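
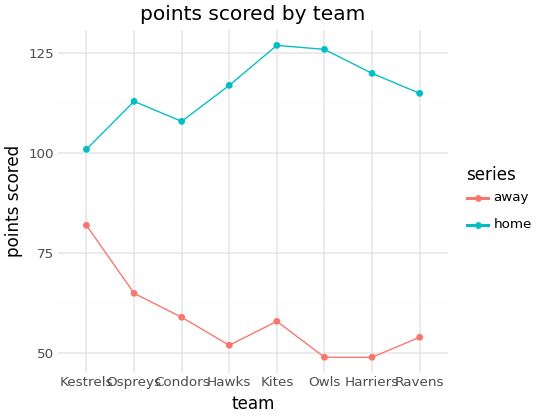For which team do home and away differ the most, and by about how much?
Owls: home ≈ 130, away ≈ 50 → gap ≈ 80. Next-largest (Harriers) is only ≈ 70.

Owls, ≈ 80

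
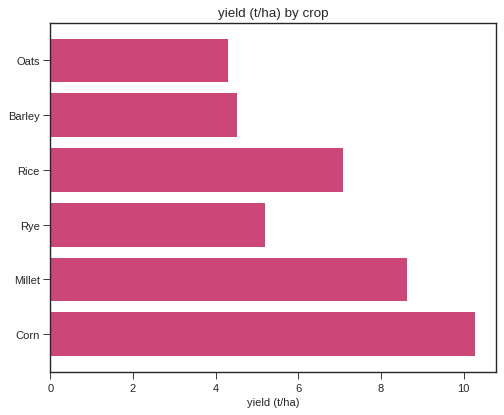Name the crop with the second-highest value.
Top 3: Corn ≈ 10, Millet ≈ 9, Rice ≈ 7.

Millet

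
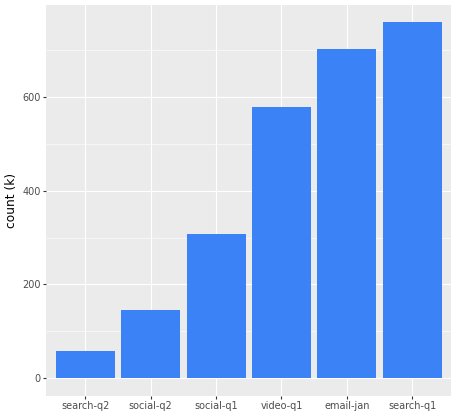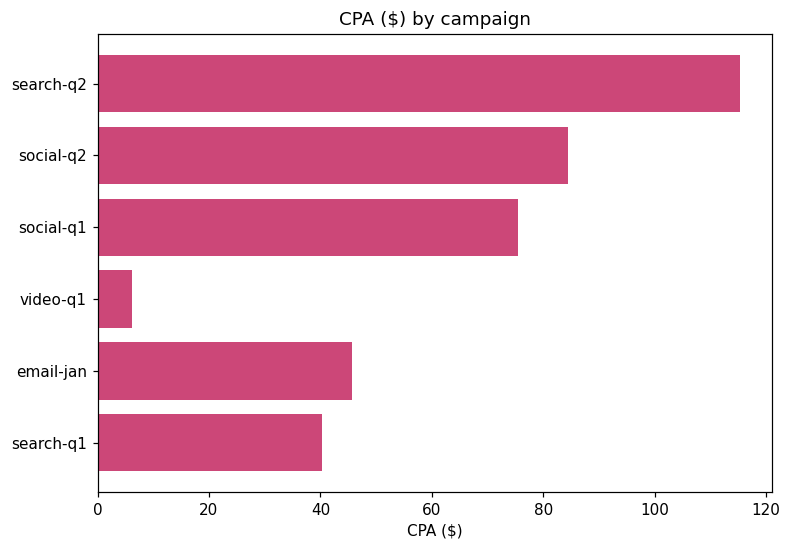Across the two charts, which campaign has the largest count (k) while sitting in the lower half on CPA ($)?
search-q1

Chart 2 median CPA ($) ≈ 60; below-median campaigns: video-q1, email-jan, search-q1. Among those, search-q1 has the highest count (k) (≈ 800).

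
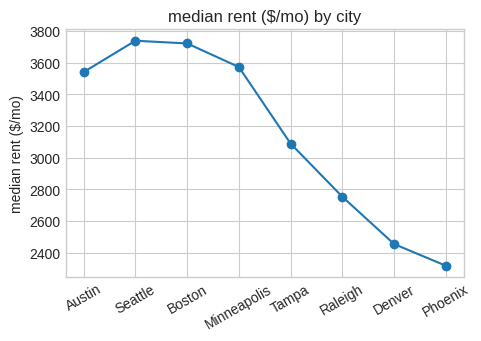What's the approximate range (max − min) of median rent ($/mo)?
Max Seattle ≈ 3800, min Phoenix ≈ 2400; range ≈ 1400.

≈ 1400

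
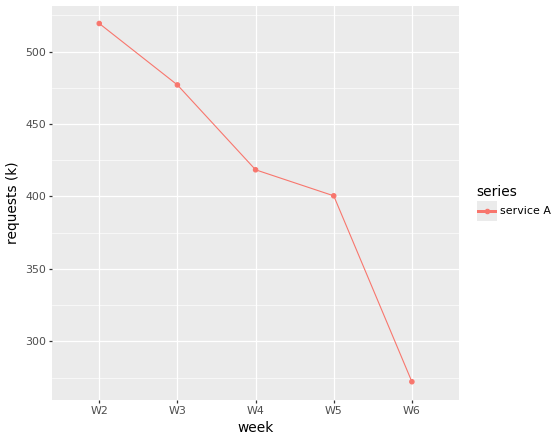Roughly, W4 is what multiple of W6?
W4 ≈ 425, W6 ≈ 275; 425/275 ≈ 1.55.

≈ 1.55×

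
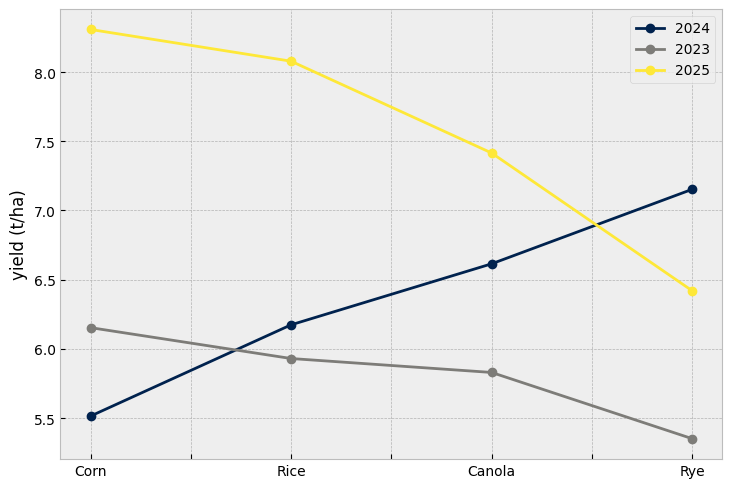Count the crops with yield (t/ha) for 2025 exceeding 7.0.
3

Above 7.0: Corn, Rice, Canola.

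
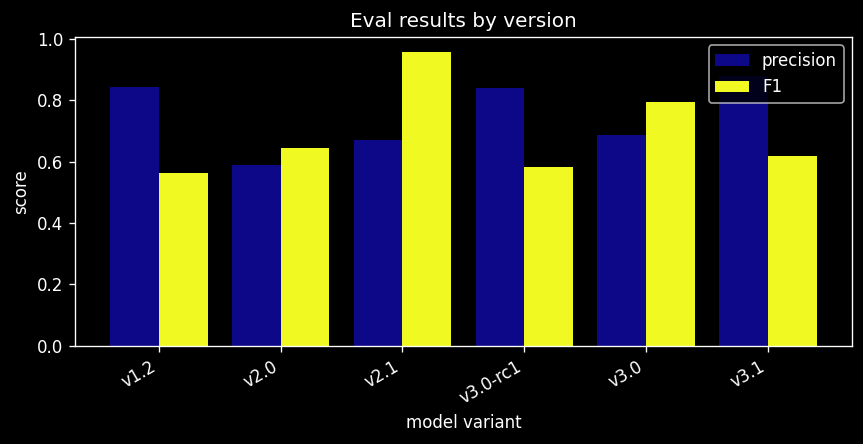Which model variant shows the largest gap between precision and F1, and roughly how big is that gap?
v2.1: precision ≈ 0.7, F1 ≈ 1.0 → gap ≈ 0.3. Next-largest (v1.2) is only ≈ 0.2.

v2.1, ≈ 0.3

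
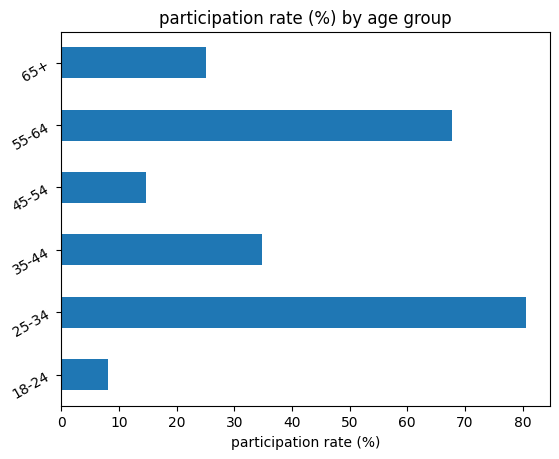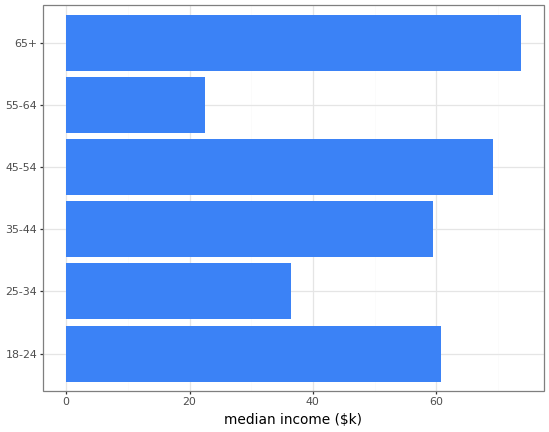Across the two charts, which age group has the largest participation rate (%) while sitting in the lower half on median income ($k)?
25-34

Chart 2 median median income ($k) ≈ 60; below-median age groups: 25-34, 35-44, 55-64. Among those, 25-34 has the highest participation rate (%) (≈ 80).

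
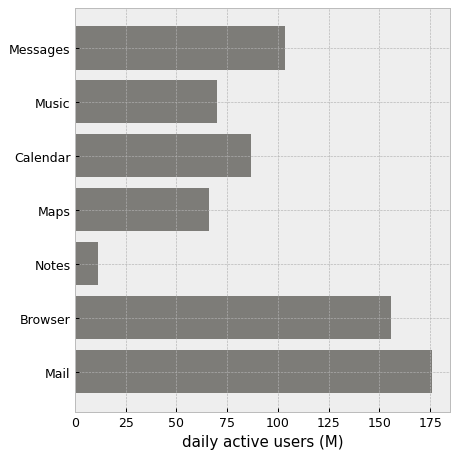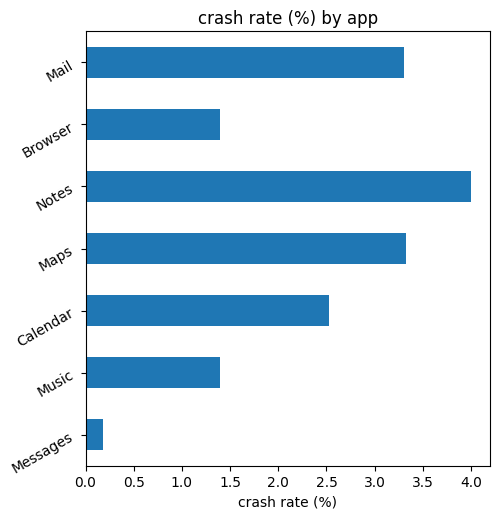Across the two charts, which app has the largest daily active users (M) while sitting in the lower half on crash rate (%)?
Chart 2 median crash rate (%) ≈ 2.5; below-median apps: Messages, Music, Browser. Among those, Browser has the highest daily active users (M) (≈ 160).

Browser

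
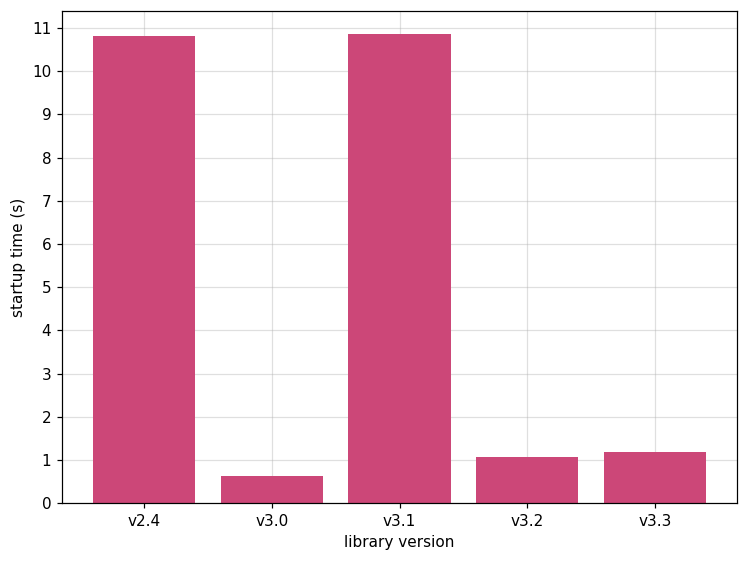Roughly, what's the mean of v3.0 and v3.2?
(1 + 1) / 2 ≈ 1.

≈ 1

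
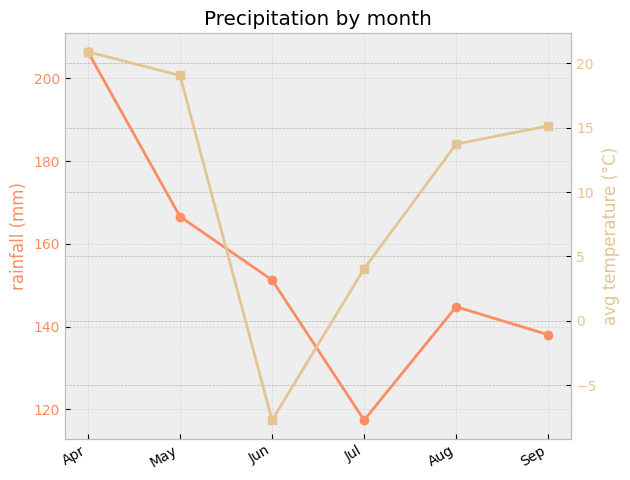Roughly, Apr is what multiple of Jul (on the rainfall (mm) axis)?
Apr ≈ 210, Jul ≈ 120; 210/120 ≈ 1.75.

≈ 1.75×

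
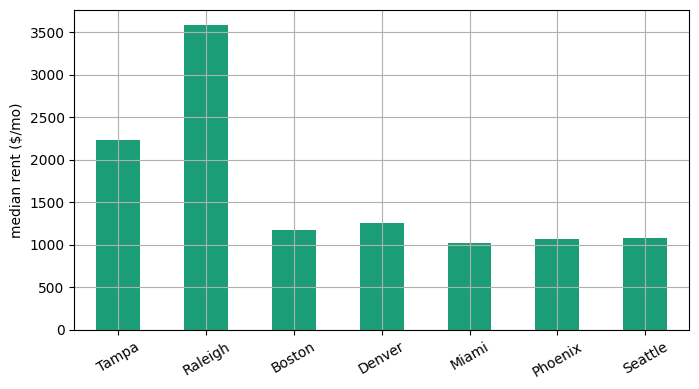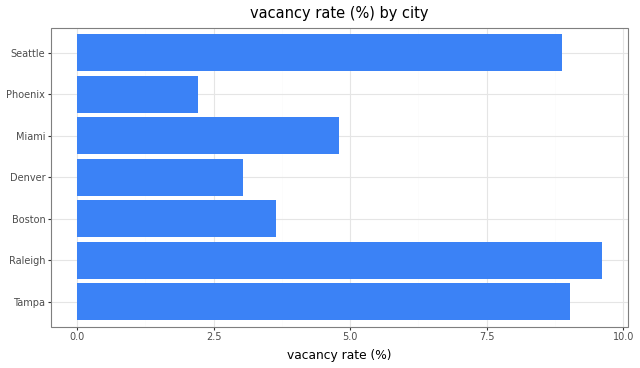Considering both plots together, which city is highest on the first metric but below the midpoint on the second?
Denver

Chart 2 median vacancy rate (%) ≈ 5; below-median cities: Boston, Denver, Phoenix. Among those, Denver has the highest median rent ($/mo) (≈ 1500).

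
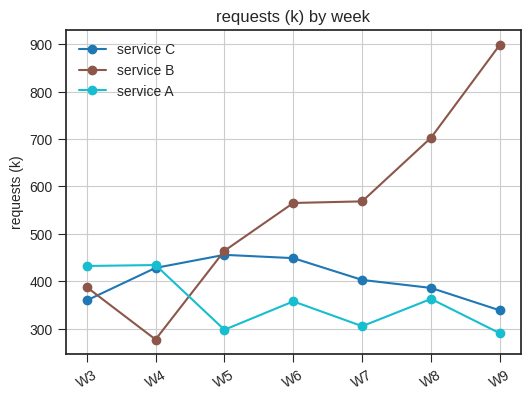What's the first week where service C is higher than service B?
W4

W3: service C ≈ 400 vs service B ≈ 400 (not yet); W4: service C ≈ 400 vs service B ≈ 300 (first crossover).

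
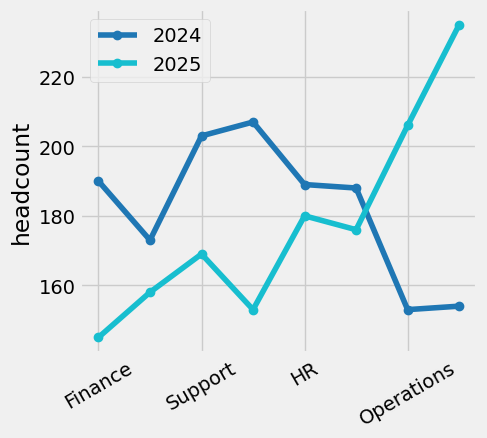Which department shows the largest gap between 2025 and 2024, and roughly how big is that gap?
Marketing: 2025 ≈ 240, 2024 ≈ 150 → gap ≈ 90. Next-largest (Research) is only ≈ 60.

Marketing, ≈ 90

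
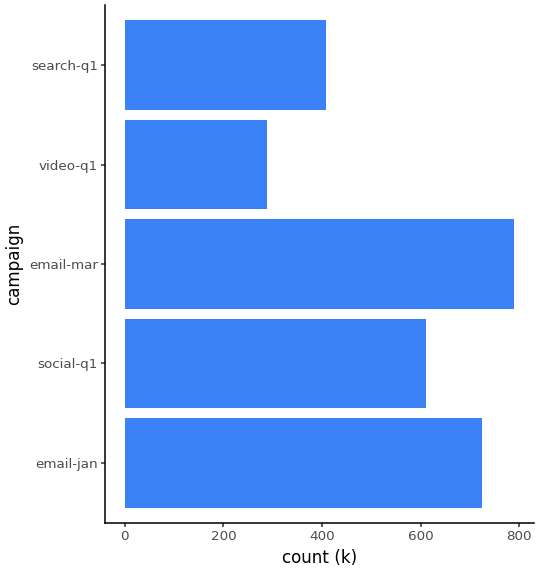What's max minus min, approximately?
Max email-mar ≈ 800, min video-q1 ≈ 300; range ≈ 500.

≈ 500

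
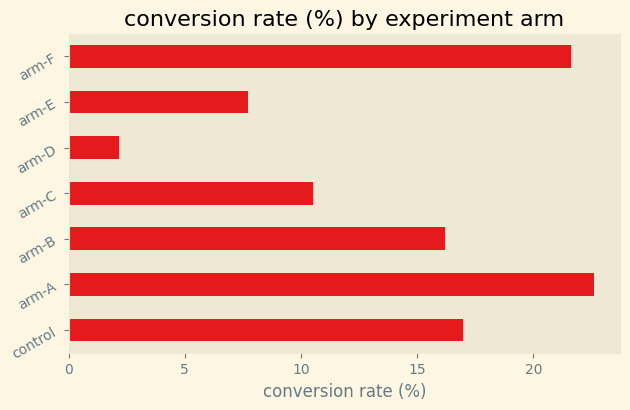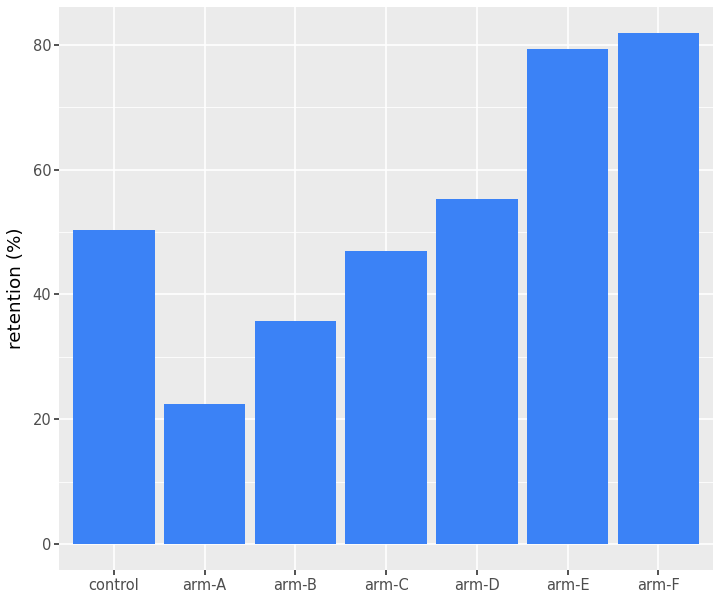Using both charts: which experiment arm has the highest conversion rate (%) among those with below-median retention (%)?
arm-A

Chart 2 median retention (%) ≈ 50; below-median experiment arms: arm-A, arm-B, arm-C. Among those, arm-A has the highest conversion rate (%) (≈ 25).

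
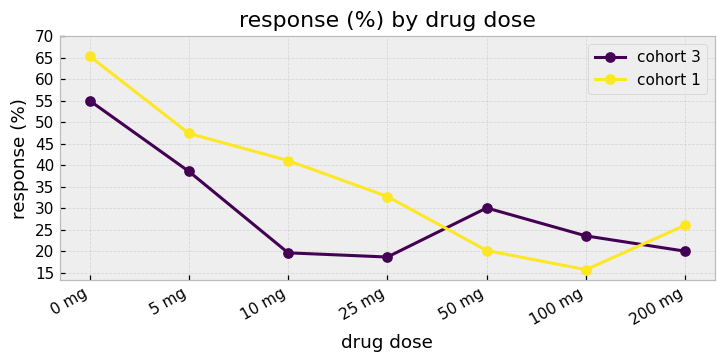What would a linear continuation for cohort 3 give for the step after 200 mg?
Last three: 30, 25, 20 → slope ≈ -5/step → next ≈ 15.

≈ 15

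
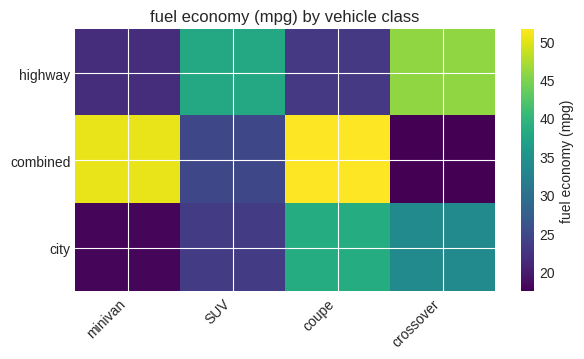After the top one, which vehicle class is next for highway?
Top 3 for highway: crossover ≈ 45, SUV ≈ 40, coupe ≈ 25.

SUV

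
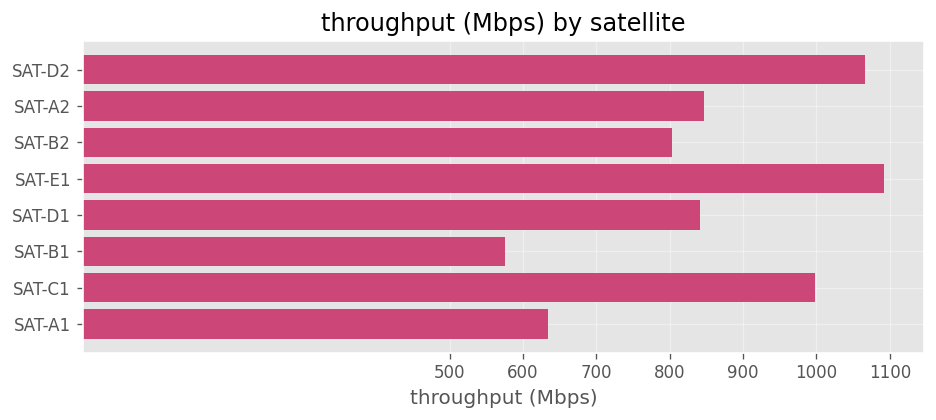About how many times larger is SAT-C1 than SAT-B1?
≈ 1.67×

SAT-C1 ≈ 1000, SAT-B1 ≈ 600; 1000/600 ≈ 1.67.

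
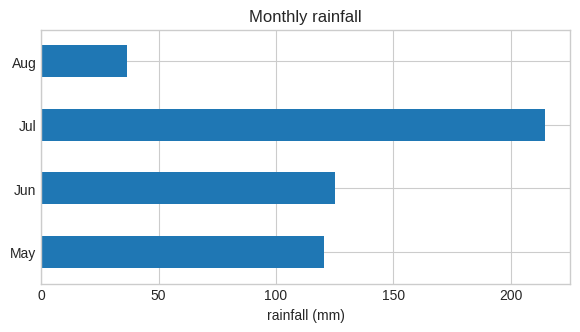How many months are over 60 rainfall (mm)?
Above 60: May, Jun, Jul.

3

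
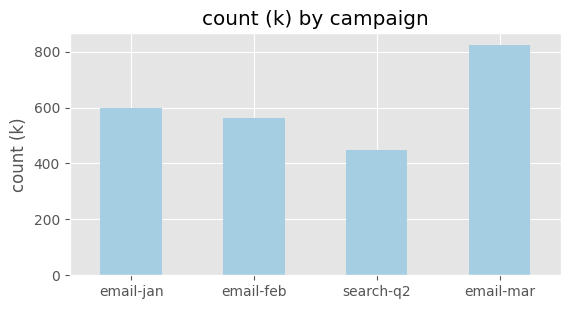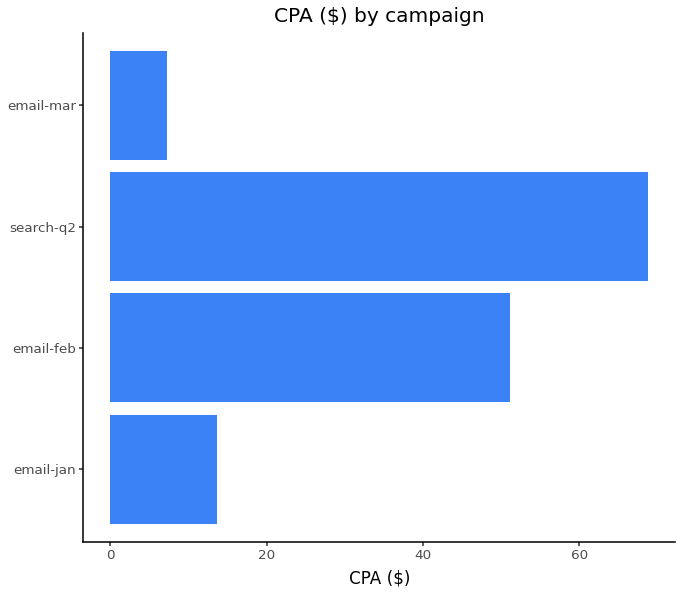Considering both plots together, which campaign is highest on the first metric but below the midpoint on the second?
email-mar

Chart 2 median CPA ($) ≈ 30; below-median campaigns: email-jan, email-mar. Among those, email-mar has the highest count (k) (≈ 800).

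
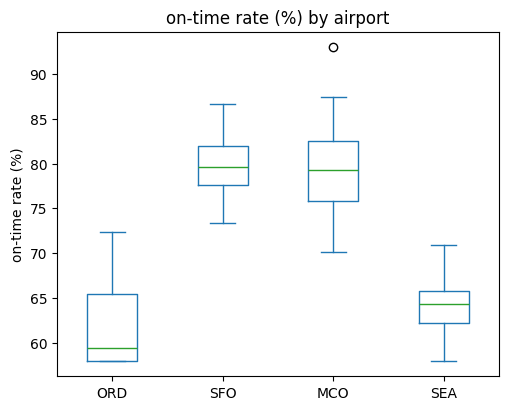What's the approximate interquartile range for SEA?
Q3 ≈ 66, Q1 ≈ 62; IQR ≈ 4.

≈ 4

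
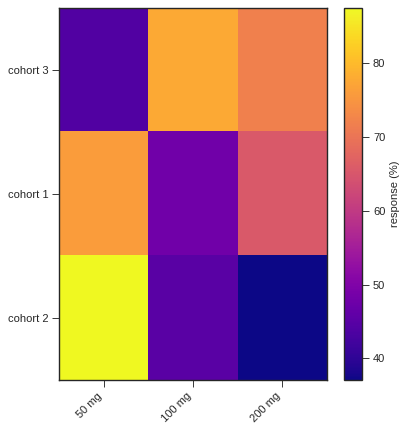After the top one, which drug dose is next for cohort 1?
200 mg

Top 3 for cohort 1: 50 mg ≈ 75, 200 mg ≈ 65, 100 mg ≈ 50.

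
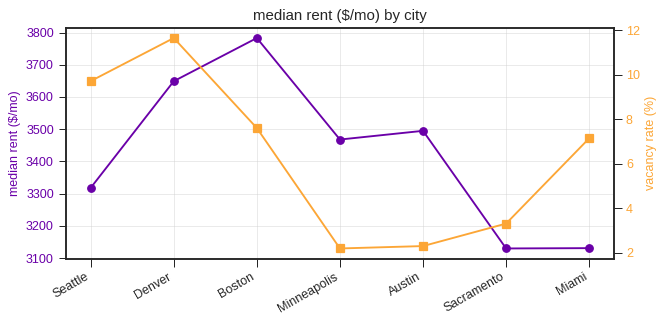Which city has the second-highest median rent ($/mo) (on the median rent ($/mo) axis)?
Top 3 (on the median rent ($/mo) axis): Boston ≈ 3800, Denver ≈ 3600, Austin ≈ 3500.

Denver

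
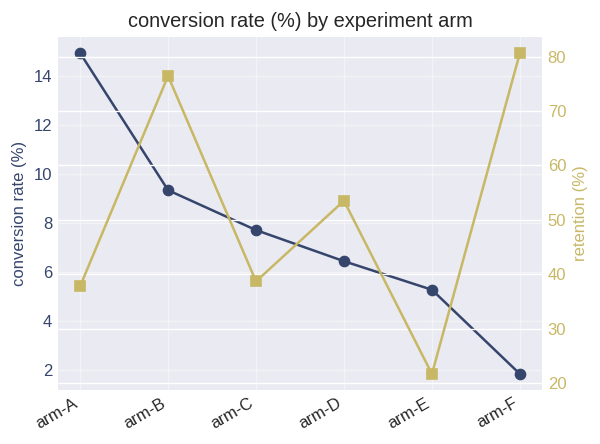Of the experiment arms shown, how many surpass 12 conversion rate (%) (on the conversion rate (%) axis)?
Above 12: arm-A.

1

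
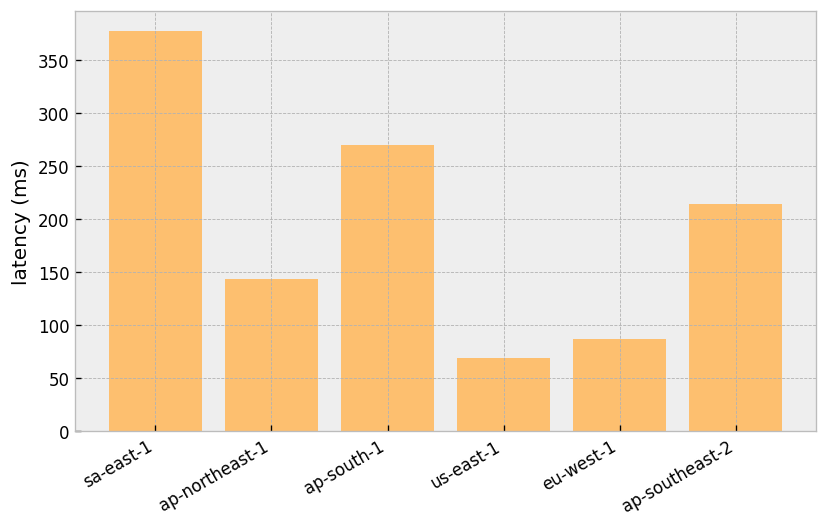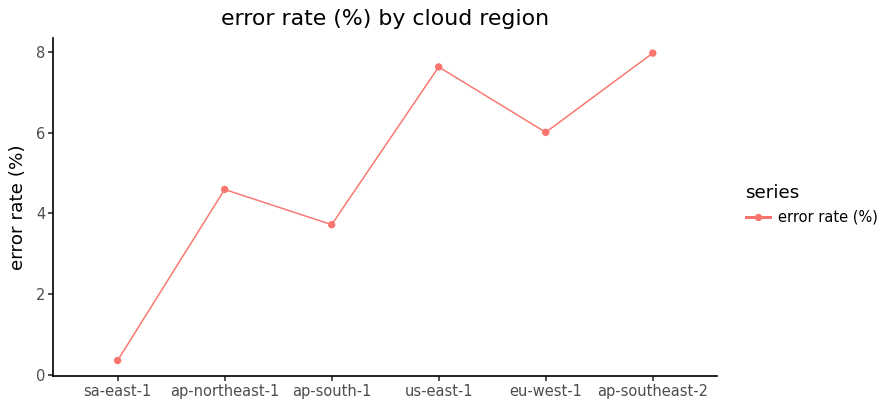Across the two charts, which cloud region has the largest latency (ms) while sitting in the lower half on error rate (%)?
Chart 2 median error rate (%) ≈ 5; below-median cloud regions: sa-east-1, ap-northeast-1, ap-south-1. Among those, sa-east-1 has the highest latency (ms) (≈ 400).

sa-east-1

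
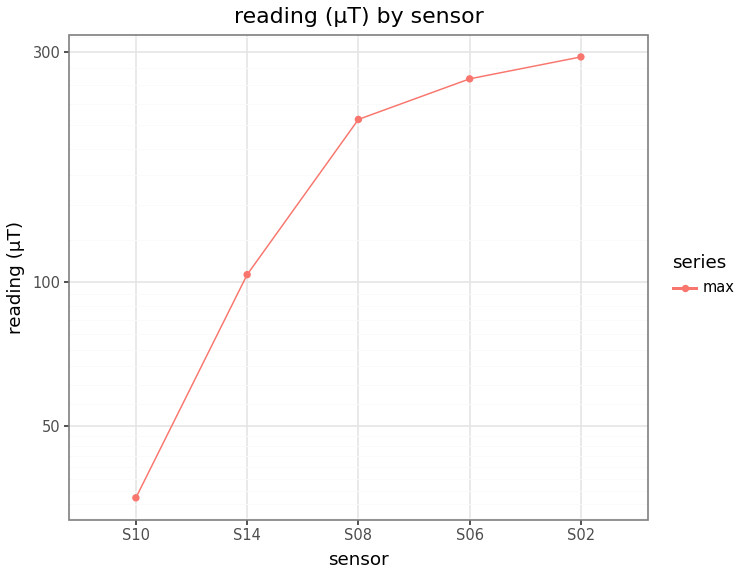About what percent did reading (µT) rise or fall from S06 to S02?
≈ +9.1%

S06 ≈ 275, S02 ≈ 300; (300 − 275) / 275 ≈ +9.1%.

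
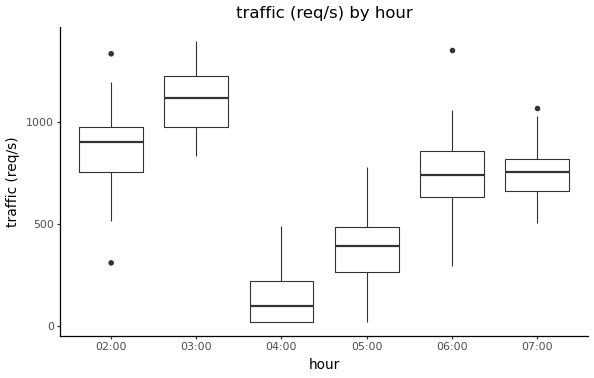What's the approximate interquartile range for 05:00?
Q3 ≈ 500, Q1 ≈ 300; IQR ≈ 200.

≈ 200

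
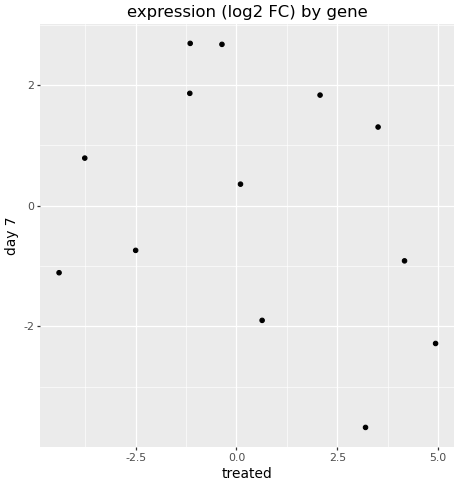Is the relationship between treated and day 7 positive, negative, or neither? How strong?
negative, weak

Points are negatively correlated; weak (|r| ≈ 0.3).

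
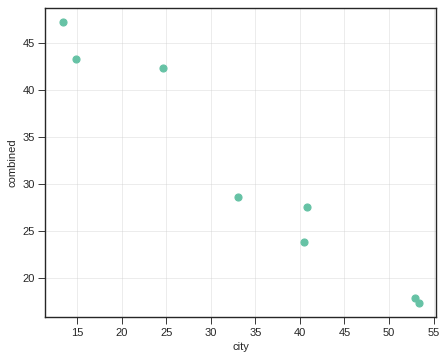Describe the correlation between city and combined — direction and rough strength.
Points are negatively correlated; strong (|r| ≈ 1.0).

negative, strong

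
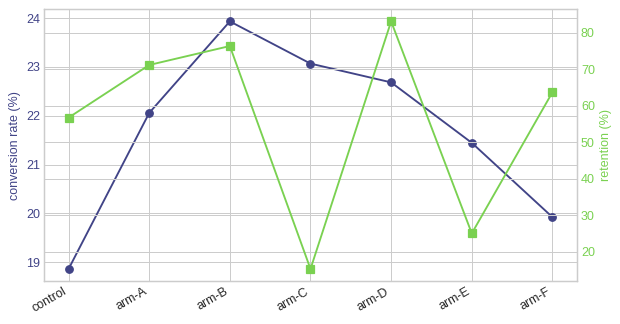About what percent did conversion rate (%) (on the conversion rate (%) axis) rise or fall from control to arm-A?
≈ +15.8%

control ≈ 19.0, arm-A ≈ 22.0; (22.0 − 19.0) / 19.0 ≈ +15.8%.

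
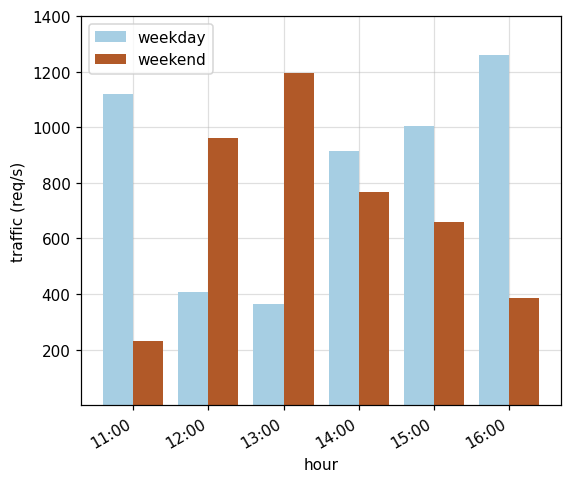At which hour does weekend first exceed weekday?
12:00

11:00: weekend ≈ 200 vs weekday ≈ 1200 (not yet); 12:00: weekend ≈ 1000 vs weekday ≈ 400 (first crossover).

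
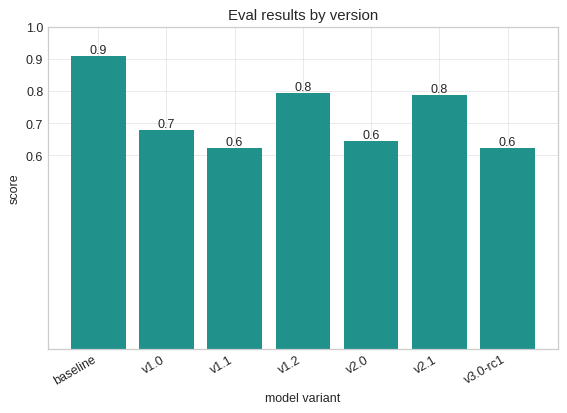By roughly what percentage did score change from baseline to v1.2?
baseline ≈ 0.9, v1.2 ≈ 0.8; (0.8 − 0.9) / 0.9 ≈ -11.1%.

≈ -11.1%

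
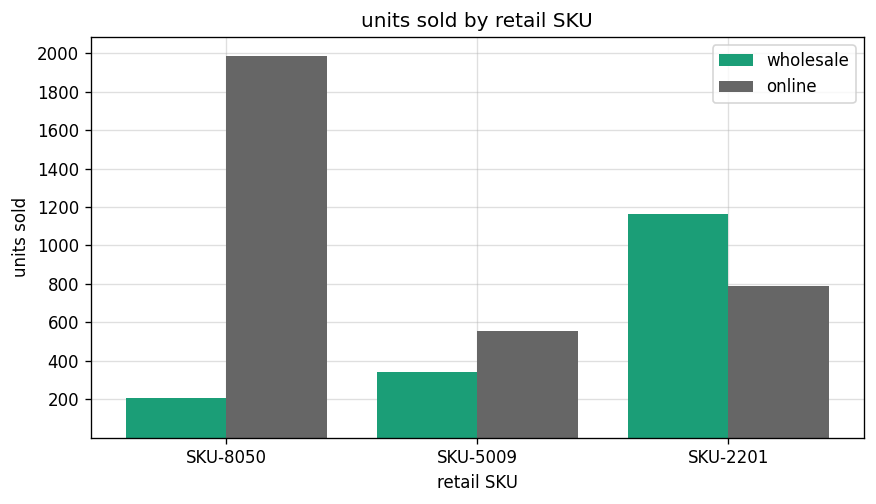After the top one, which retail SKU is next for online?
Top 3 for online: SKU-8050 ≈ 2000, SKU-2201 ≈ 800, SKU-5009 ≈ 600.

SKU-2201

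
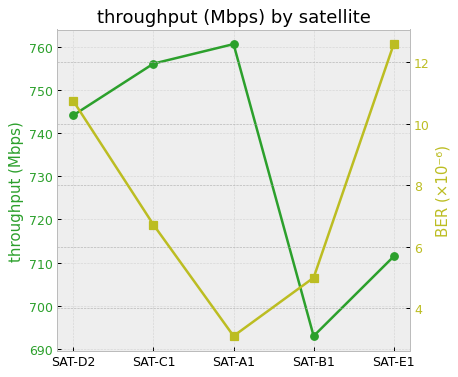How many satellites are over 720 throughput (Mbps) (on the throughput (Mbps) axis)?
Above 720: SAT-D2, SAT-C1, SAT-A1.

3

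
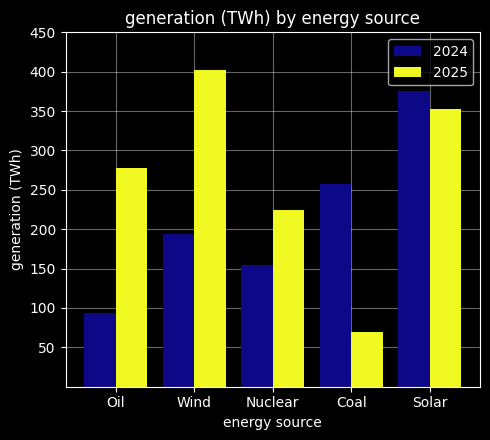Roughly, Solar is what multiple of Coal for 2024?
Solar ≈ 400, Coal ≈ 250; 400/250 ≈ 1.6.

≈ 1.6×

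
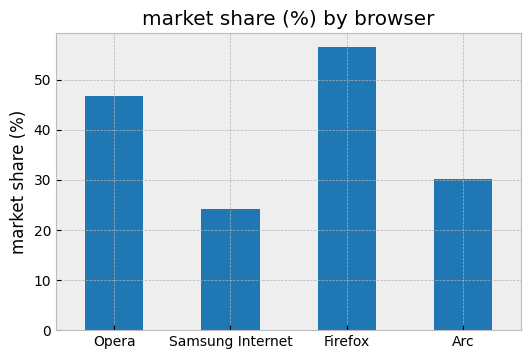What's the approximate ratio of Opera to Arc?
≈ 1.5×

Opera ≈ 45, Arc ≈ 30; 45/30 ≈ 1.5.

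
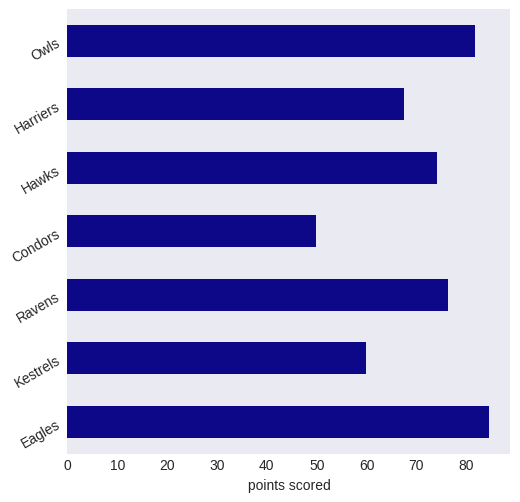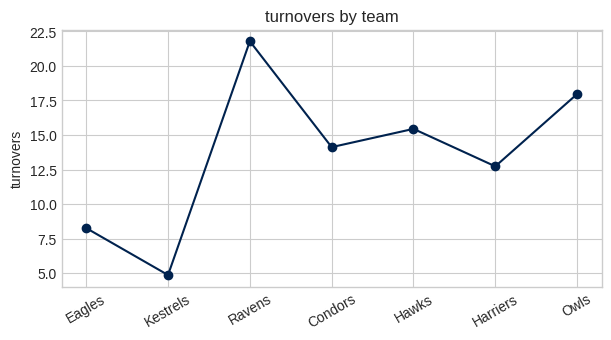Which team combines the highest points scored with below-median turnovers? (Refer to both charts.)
Eagles

Chart 2 median turnovers ≈ 14; below-median teams: Eagles, Kestrels, Harriers. Among those, Eagles has the highest points scored (≈ 80).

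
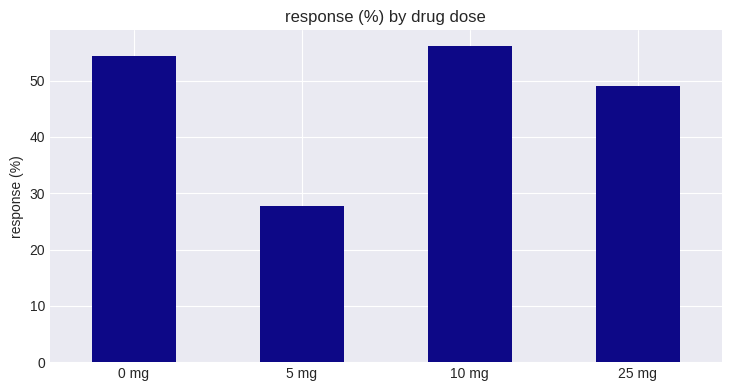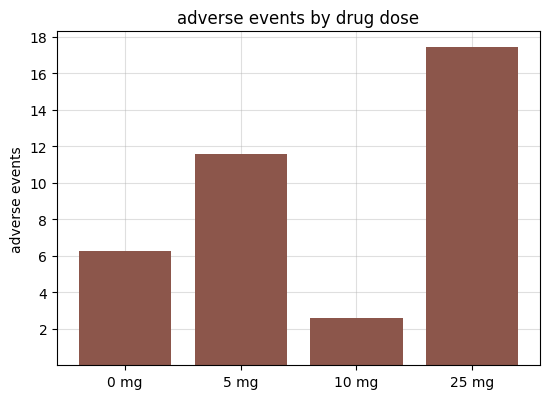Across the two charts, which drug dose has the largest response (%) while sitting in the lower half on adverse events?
Chart 2 median adverse events ≈ 8; below-median drug doses: 0 mg, 10 mg. Among those, 10 mg has the highest response (%) (≈ 60).

10 mg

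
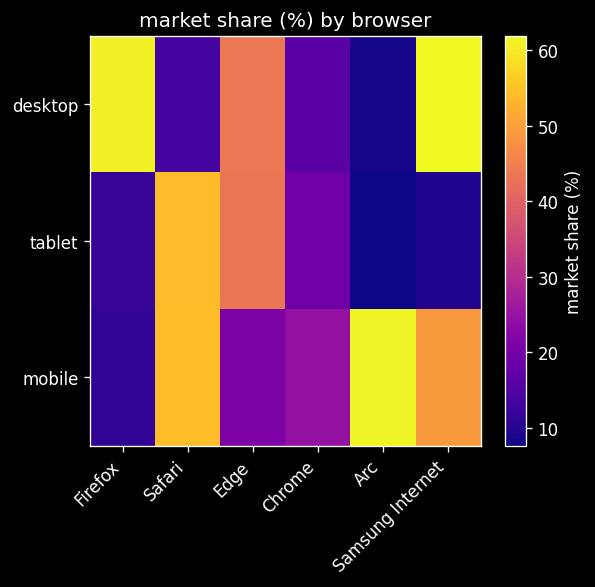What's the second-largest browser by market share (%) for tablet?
Top 3 for tablet: Safari ≈ 55, Edge ≈ 45, Chrome ≈ 20.

Edge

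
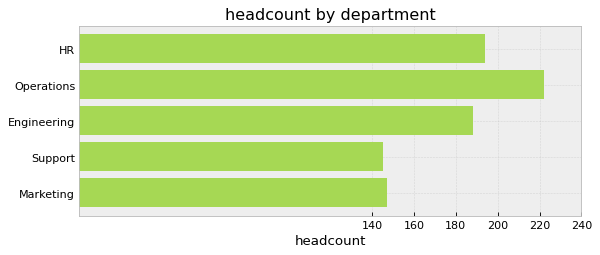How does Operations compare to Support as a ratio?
Operations ≈ 220, Support ≈ 140; 220/140 ≈ 1.57.

≈ 1.57×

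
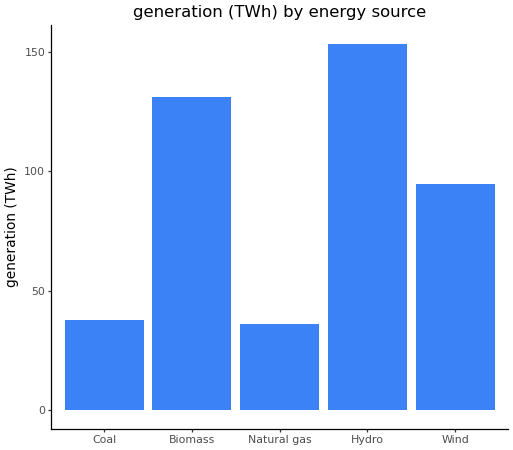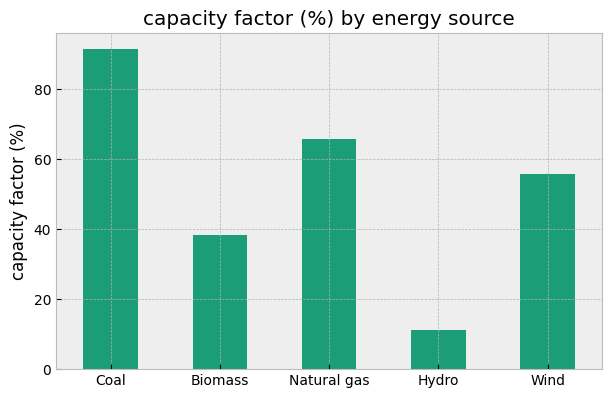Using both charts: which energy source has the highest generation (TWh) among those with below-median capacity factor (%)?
Chart 2 median capacity factor (%) ≈ 60; below-median energy sources: Biomass, Hydro. Among those, Hydro has the highest generation (TWh) (≈ 160).

Hydro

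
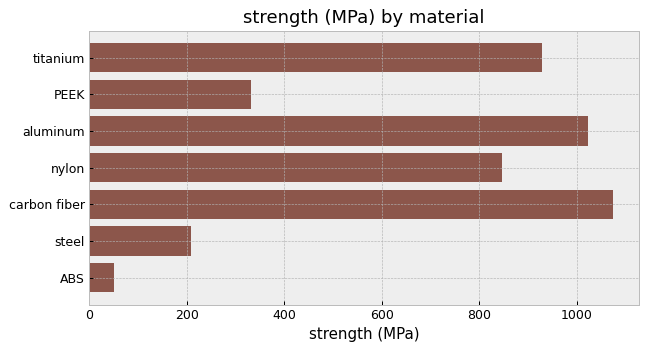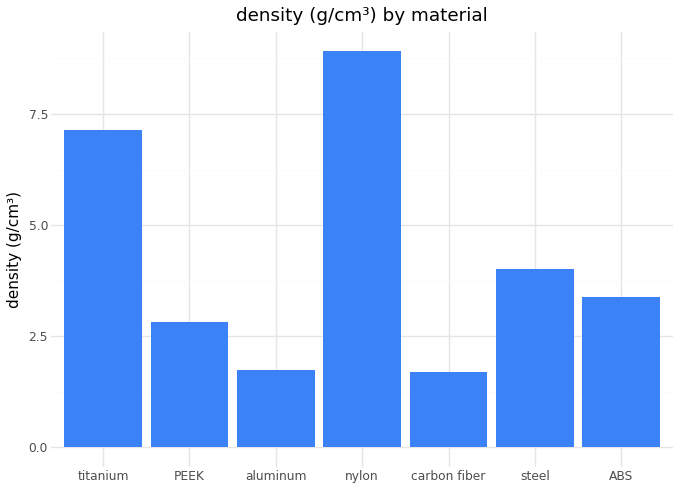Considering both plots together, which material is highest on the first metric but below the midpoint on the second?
Chart 2 median density (g/cm³) ≈ 3; below-median materials: PEEK, aluminum, carbon fiber. Among those, carbon fiber has the highest strength (MPa) (≈ 1100).

carbon fiber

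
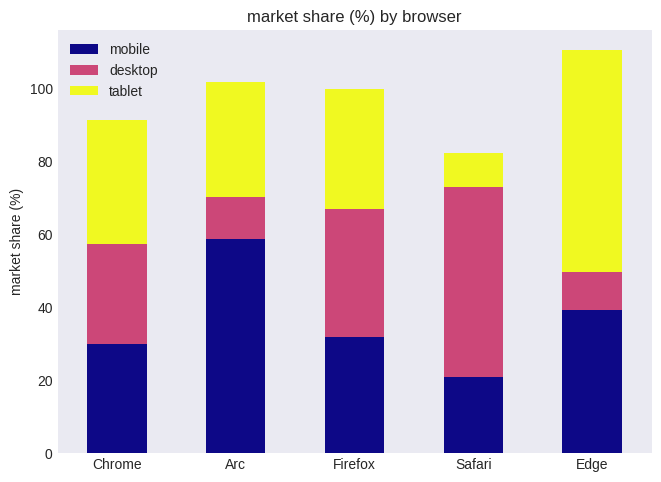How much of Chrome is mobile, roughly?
mobile top ≈ 30, bottom ≈ 0; segment ≈ 30.

≈ 30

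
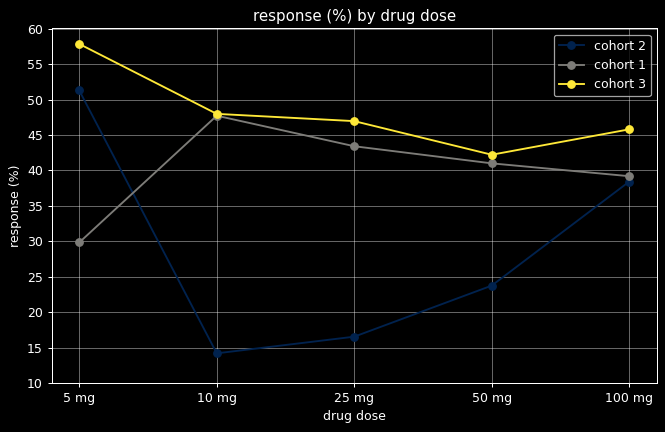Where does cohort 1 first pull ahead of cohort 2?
5 mg: cohort 1 ≈ 30 vs cohort 2 ≈ 50 (not yet); 10 mg: cohort 1 ≈ 50 vs cohort 2 ≈ 15 (first crossover).

10 mg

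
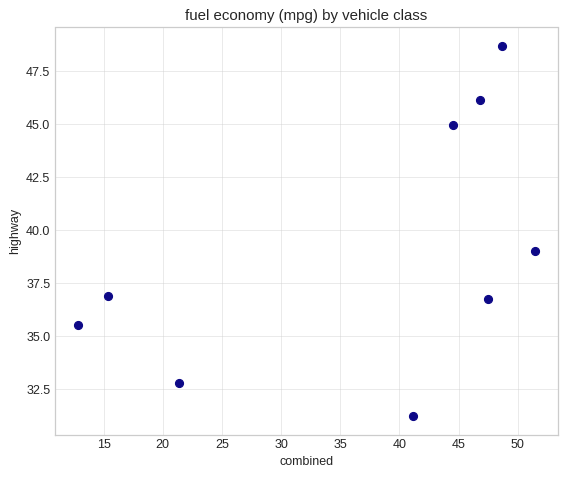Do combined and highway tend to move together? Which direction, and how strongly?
Points are positively correlated; moderate (|r| ≈ 0.5).

positive, moderate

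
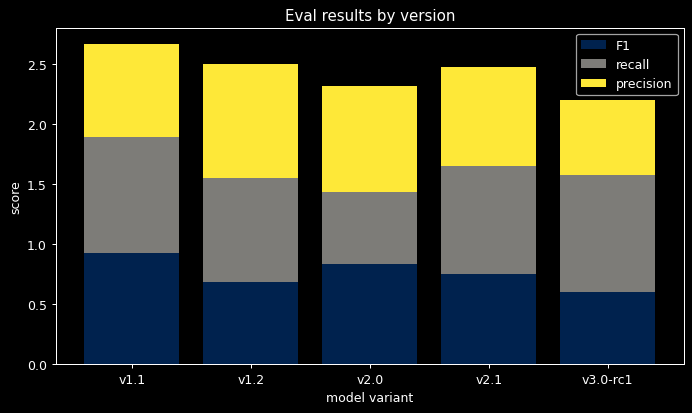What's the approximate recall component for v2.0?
recall top ≈ 1.5, bottom ≈ 1.0; segment ≈ 0.5.

≈ 0.5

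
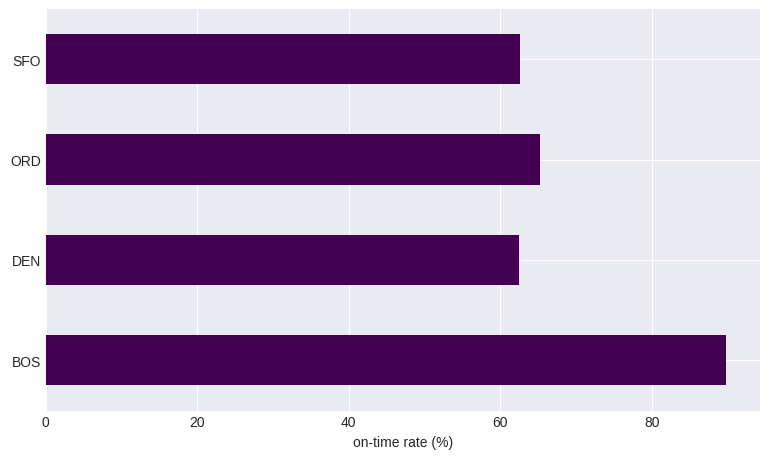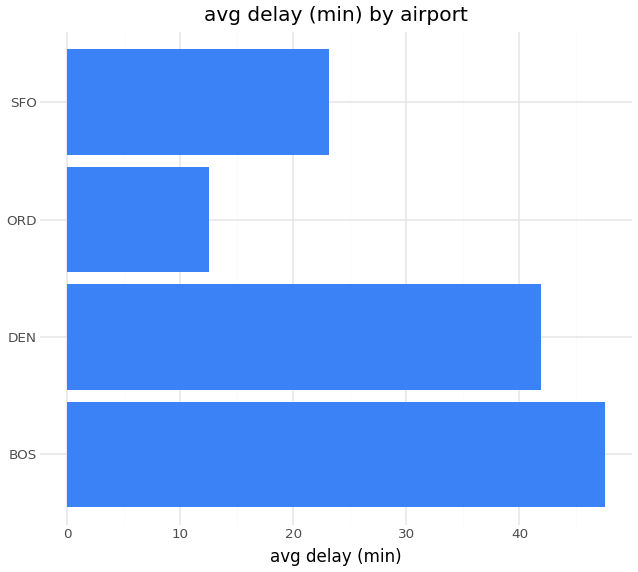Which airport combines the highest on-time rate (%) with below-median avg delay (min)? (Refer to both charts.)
Chart 2 median avg delay (min) ≈ 35; below-median airports: ORD, SFO. Among those, ORD has the highest on-time rate (%) (≈ 70).

ORD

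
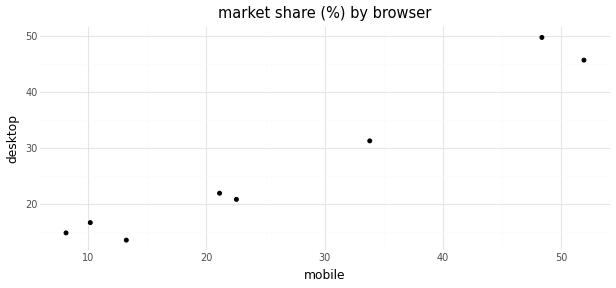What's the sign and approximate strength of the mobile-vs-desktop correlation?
Points are positively correlated; strong (|r| ≈ 1.0).

positive, strong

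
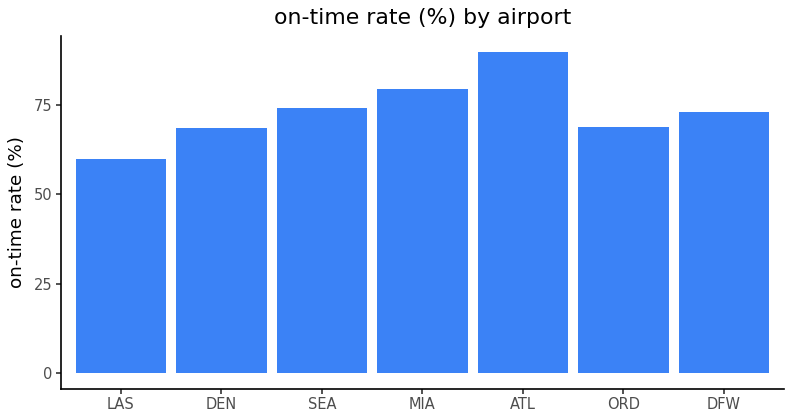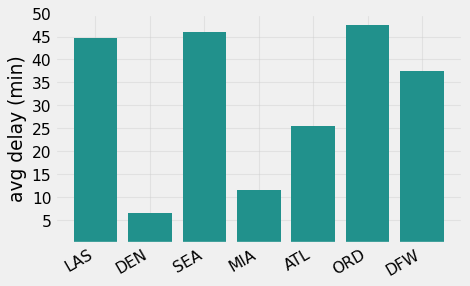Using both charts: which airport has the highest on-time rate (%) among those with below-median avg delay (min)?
ATL

Chart 2 median avg delay (min) ≈ 35; below-median airports: DEN, MIA, ATL. Among those, ATL has the highest on-time rate (%) (≈ 90).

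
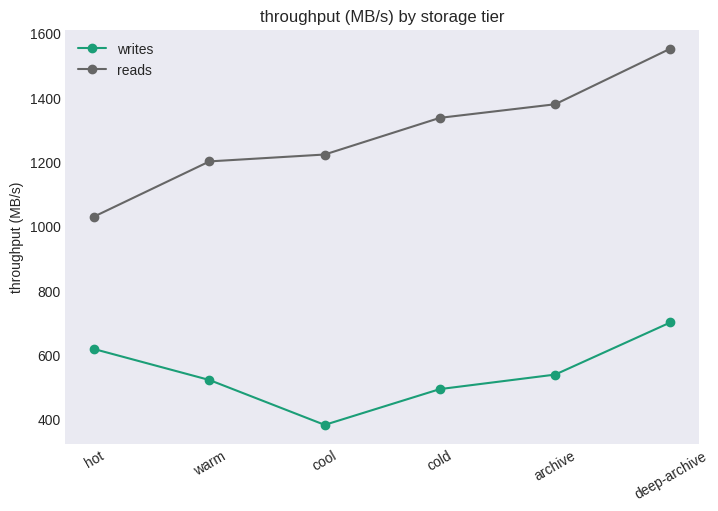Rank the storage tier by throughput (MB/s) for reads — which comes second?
Top 3 for reads: deep-archive ≈ 1600, archive ≈ 1400, cold ≈ 1300.

archive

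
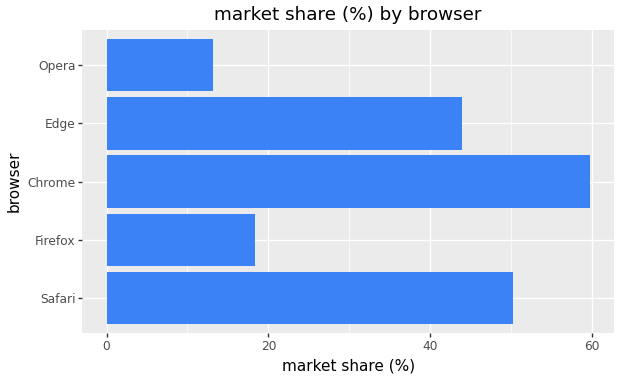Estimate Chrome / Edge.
≈ 1.33×

Chrome ≈ 60, Edge ≈ 45; 60/45 ≈ 1.33.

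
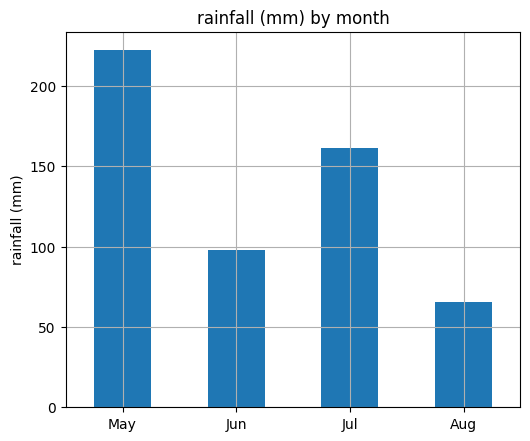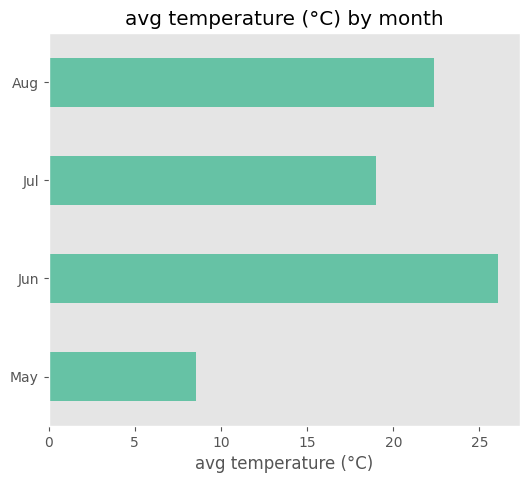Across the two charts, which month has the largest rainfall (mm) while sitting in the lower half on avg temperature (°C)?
Chart 2 median avg temperature (°C) ≈ 20; below-median months: May, Jul. Among those, May has the highest rainfall (mm) (≈ 225).

May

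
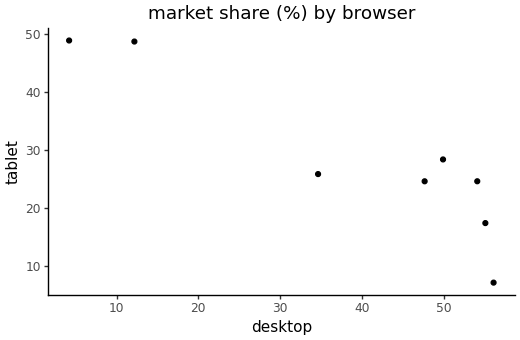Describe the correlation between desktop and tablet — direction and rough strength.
negative, strong

Points are negatively correlated; strong (|r| ≈ 0.9).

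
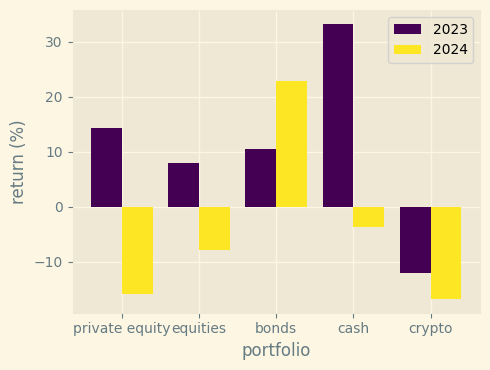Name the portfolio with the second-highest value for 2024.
Top 3 for 2024: bonds ≈ 25, cash ≈ -5, equities ≈ -10.

cash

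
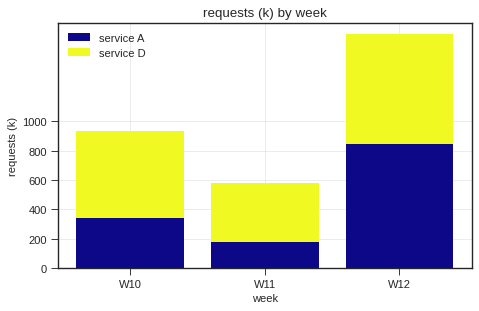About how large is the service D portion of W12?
service D top ≈ 1600, bottom ≈ 800; segment ≈ 800.

≈ 800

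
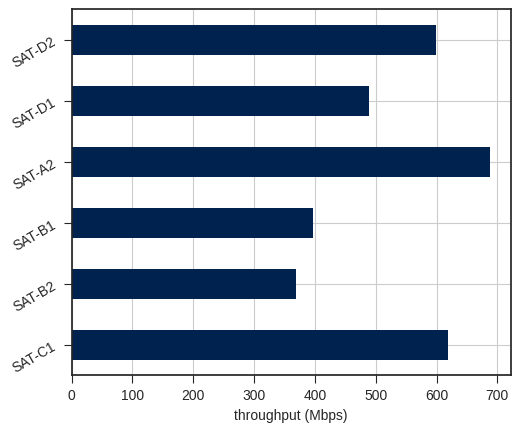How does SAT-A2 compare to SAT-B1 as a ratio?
SAT-A2 ≈ 700, SAT-B1 ≈ 400; 700/400 ≈ 1.75.

≈ 1.75×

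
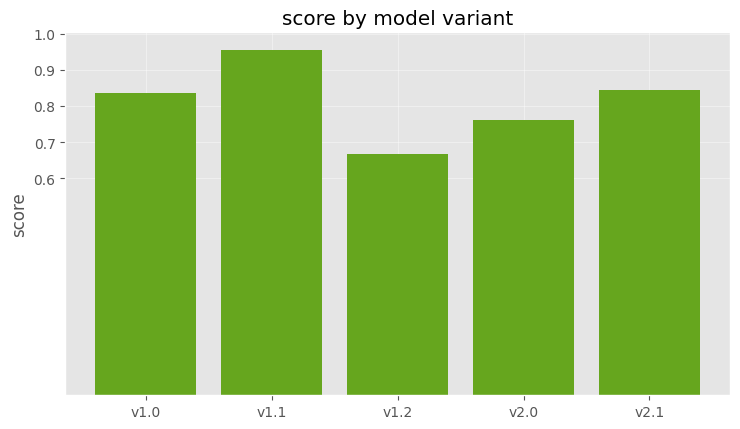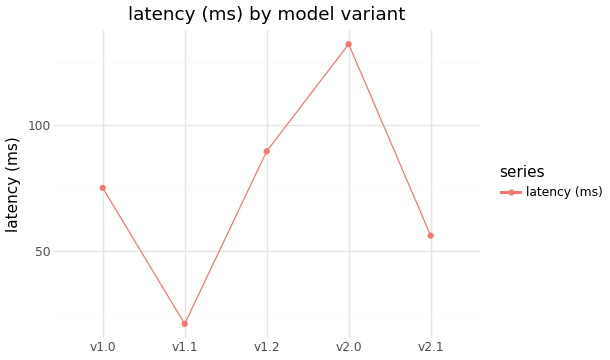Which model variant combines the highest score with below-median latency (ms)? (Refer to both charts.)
v1.1

Chart 2 median latency (ms) ≈ 80; below-median model variants: v1.1, v2.1. Among those, v1.1 has the highest score (≈ 1).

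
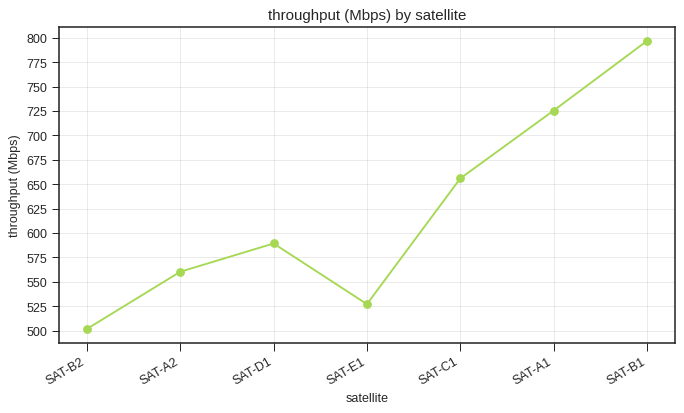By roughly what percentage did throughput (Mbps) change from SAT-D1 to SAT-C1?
SAT-D1 ≈ 600, SAT-C1 ≈ 650; (650 − 600) / 600 ≈ +8.3%.

≈ +8.3%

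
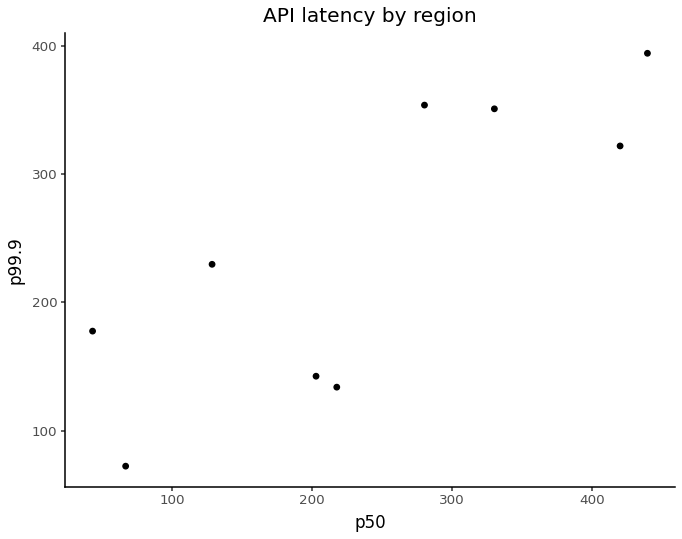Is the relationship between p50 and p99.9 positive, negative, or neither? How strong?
positive, strong

Points are positively correlated; strong (|r| ≈ 0.8).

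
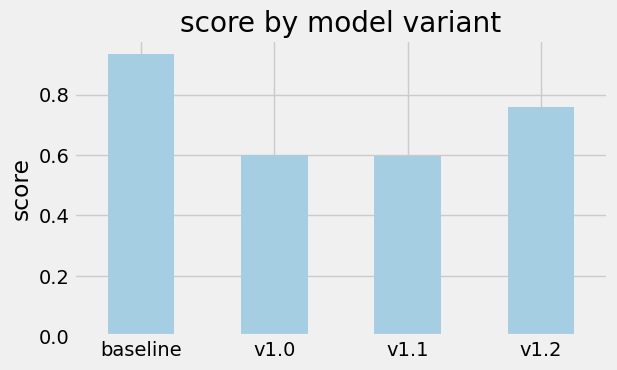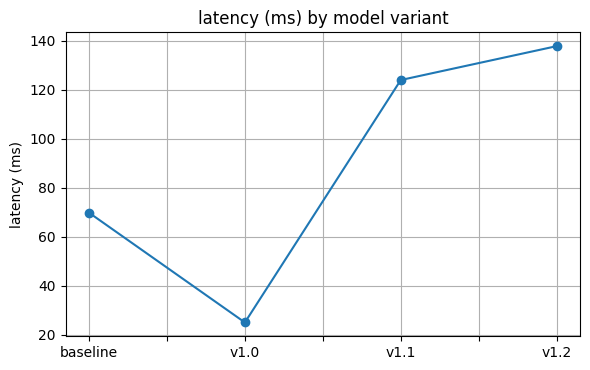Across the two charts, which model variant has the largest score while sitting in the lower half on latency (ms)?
Chart 2 median latency (ms) ≈ 100; below-median model variants: baseline, v1.0. Among those, baseline has the highest score (≈ 0.9).

baseline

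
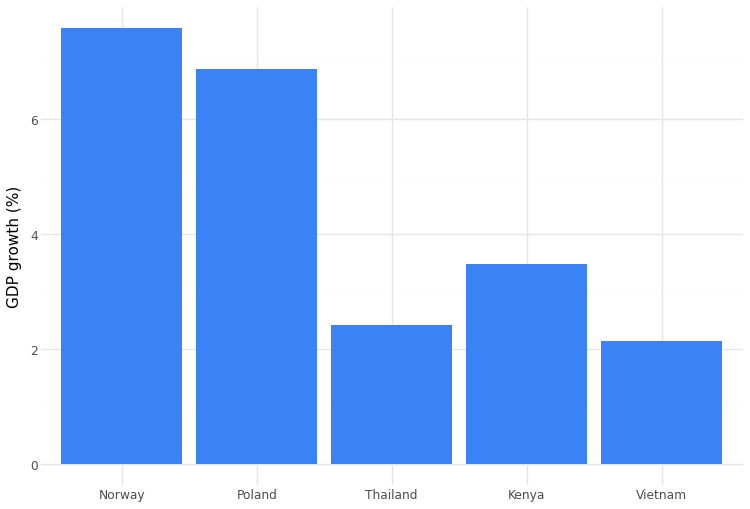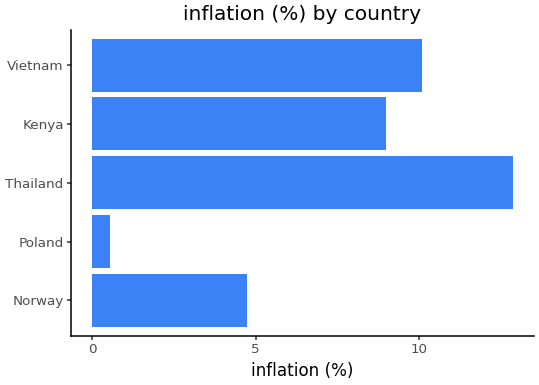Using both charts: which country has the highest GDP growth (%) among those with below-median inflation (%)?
Norway

Chart 2 median inflation (%) ≈ 8; below-median countries: Norway, Poland. Among those, Norway has the highest GDP growth (%) (≈ 8).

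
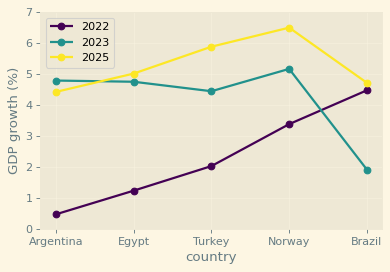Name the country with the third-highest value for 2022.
Turkey

Top 4 for 2022: Brazil ≈ 4, Norway ≈ 3, Turkey ≈ 2, Egypt ≈ 1.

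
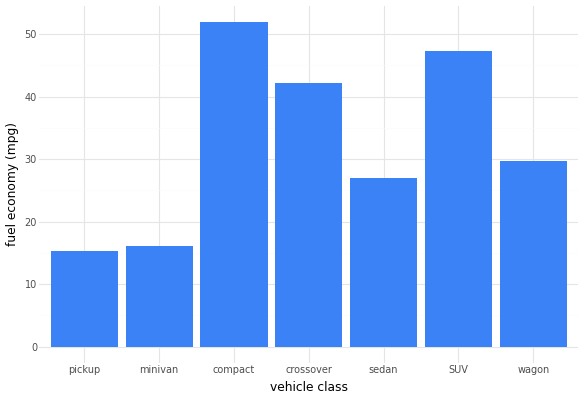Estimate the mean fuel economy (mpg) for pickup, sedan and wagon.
≈ 23

(15 + 25 + 30) / 3 ≈ 23.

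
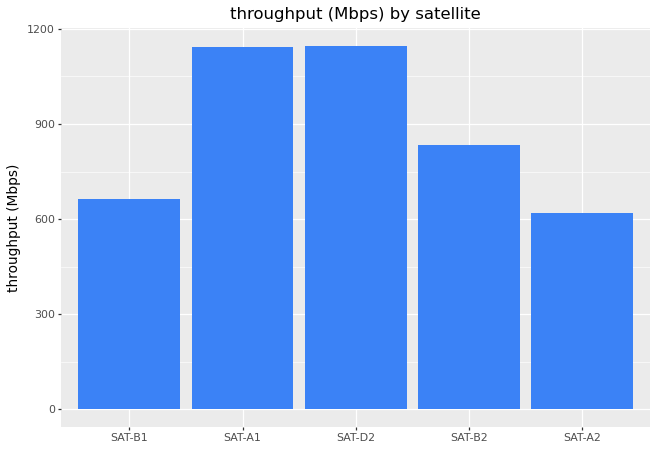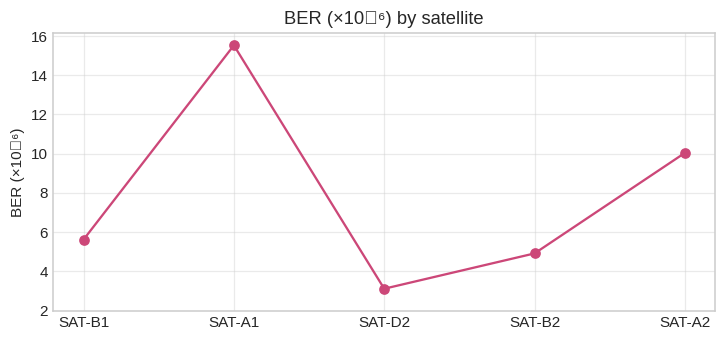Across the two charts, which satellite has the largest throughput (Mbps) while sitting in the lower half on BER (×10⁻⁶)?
SAT-D2

Chart 2 median BER (×10⁻⁶) ≈ 6; below-median satellites: SAT-D2, SAT-B2. Among those, SAT-D2 has the highest throughput (Mbps) (≈ 1200).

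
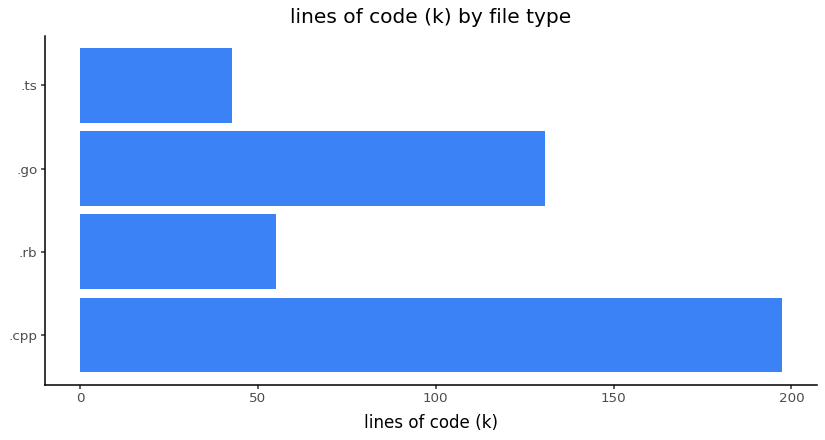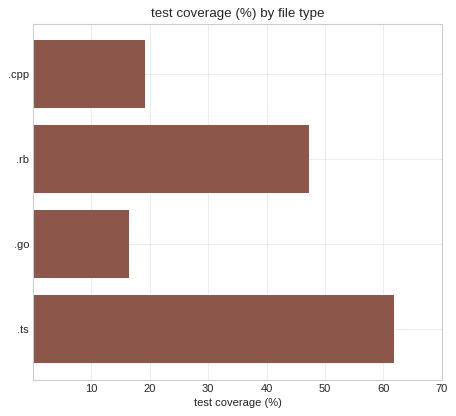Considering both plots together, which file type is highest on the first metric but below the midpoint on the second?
Chart 2 median test coverage (%) ≈ 30; below-median file types: .cpp, .go. Among those, .cpp has the highest lines of code (k) (≈ 200).

.cpp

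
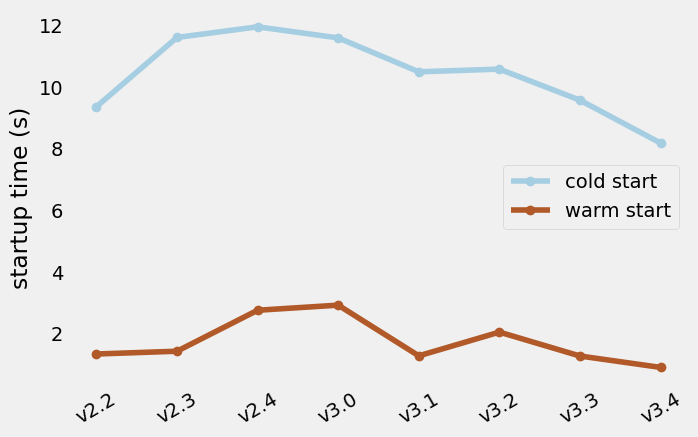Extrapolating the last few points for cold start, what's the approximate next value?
Last three: 11, 10, 8 → slope ≈ -1.5/step → next ≈ 6.5.

≈ 6.5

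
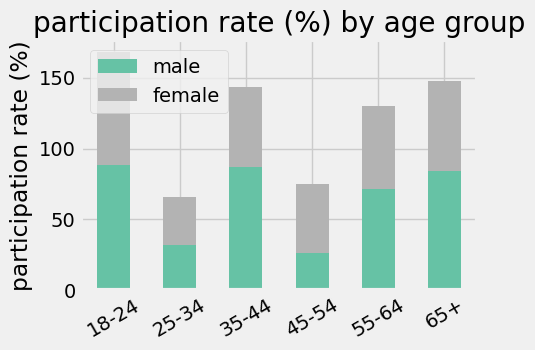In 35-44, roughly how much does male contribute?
male top ≈ 80, bottom ≈ 0; segment ≈ 80.

≈ 80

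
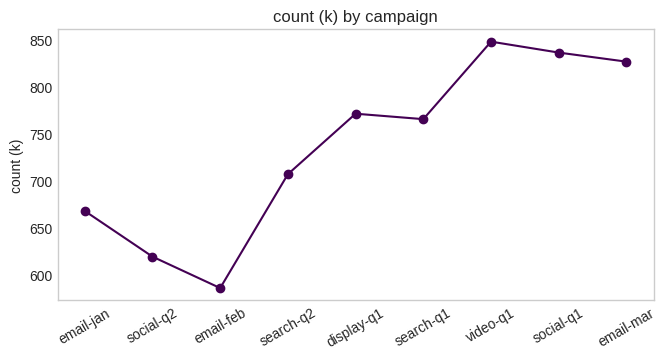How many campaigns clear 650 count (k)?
Above 650: email-jan, search-q2, display-q1, search-q1, video-q1, social-q1, email-mar.

7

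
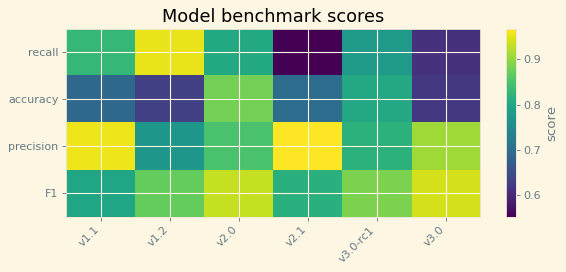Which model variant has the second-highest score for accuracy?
Top 3 for accuracy: v2.0 ≈ 0.90, v3.0-rc1 ≈ 0.80, v2.1 ≈ 0.70.

v3.0-rc1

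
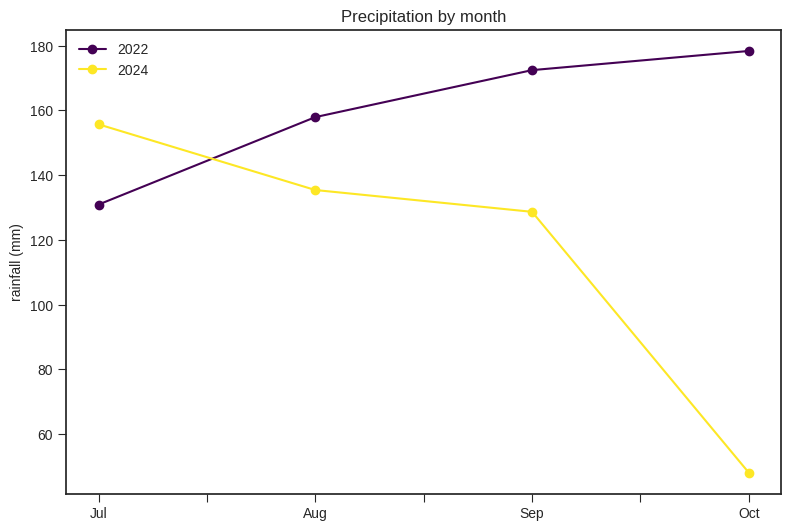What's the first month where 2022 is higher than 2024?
Aug

Jul: 2022 ≈ 140 vs 2024 ≈ 160 (not yet); Aug: 2022 ≈ 160 vs 2024 ≈ 140 (first crossover).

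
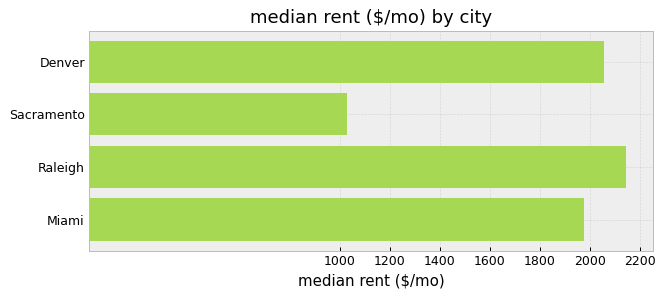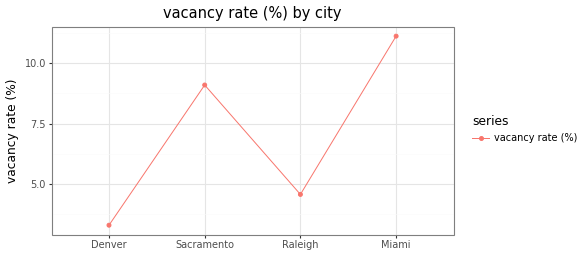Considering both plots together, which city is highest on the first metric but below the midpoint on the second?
Chart 2 median vacancy rate (%) ≈ 6; below-median cities: Denver, Raleigh. Among those, Raleigh has the highest median rent ($/mo) (≈ 2200).

Raleigh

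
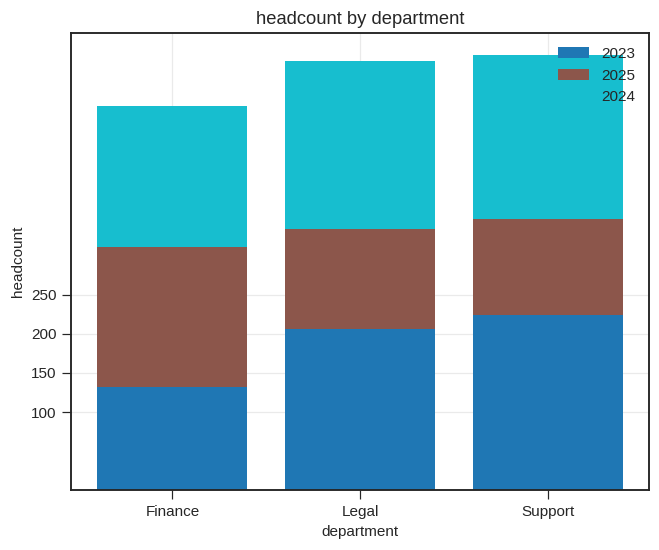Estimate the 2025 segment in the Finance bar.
≈ 150

2025 top ≈ 300, bottom ≈ 150; segment ≈ 150.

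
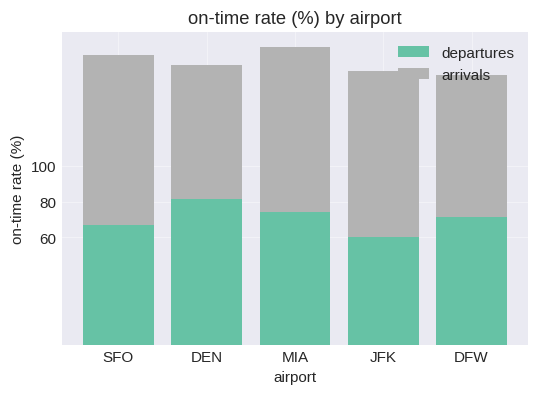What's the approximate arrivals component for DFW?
≈ 80

arrivals top ≈ 160, bottom ≈ 80; segment ≈ 80.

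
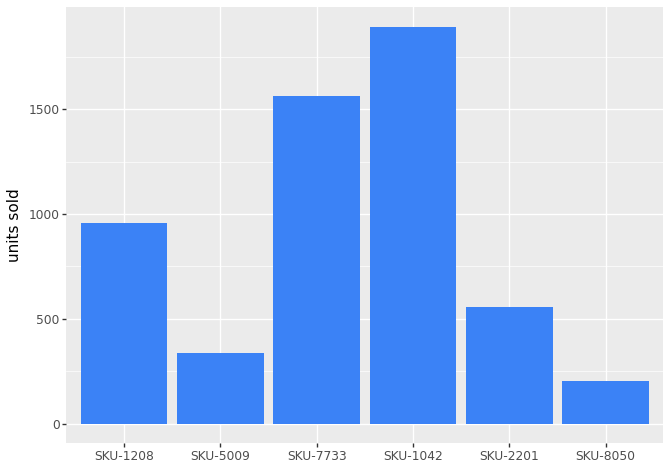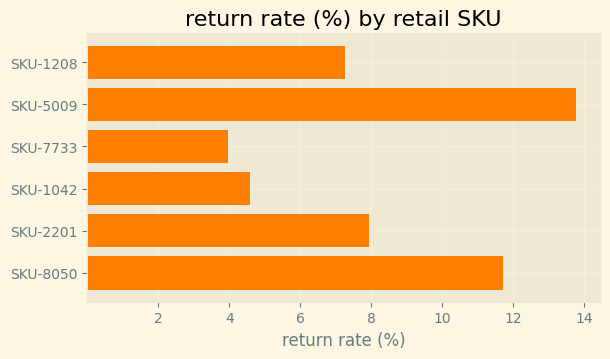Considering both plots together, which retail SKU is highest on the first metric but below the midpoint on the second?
Chart 2 median return rate (%) ≈ 8; below-median retail SKUs: SKU-1208, SKU-7733, SKU-1042. Among those, SKU-1042 has the highest units sold (≈ 1800).

SKU-1042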